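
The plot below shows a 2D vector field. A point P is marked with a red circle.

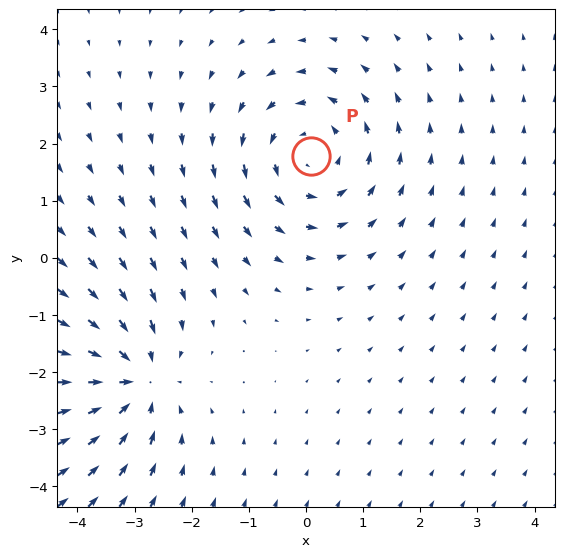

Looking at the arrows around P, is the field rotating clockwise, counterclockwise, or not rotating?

Near P at (0.1, 1.8) the arrows circulate counterclockwise. The curl (z-component) there is about +4; positive curl means counterclockwise rotation.

counterclockwise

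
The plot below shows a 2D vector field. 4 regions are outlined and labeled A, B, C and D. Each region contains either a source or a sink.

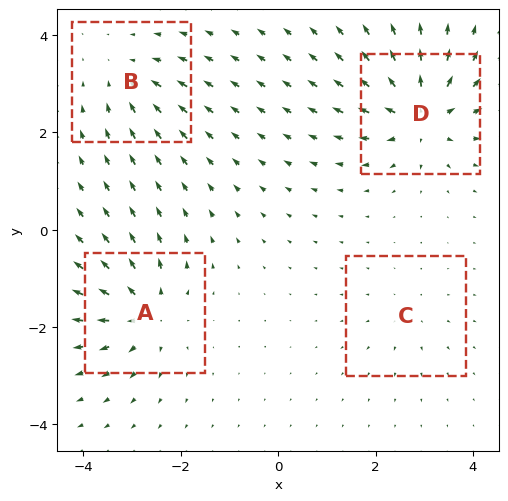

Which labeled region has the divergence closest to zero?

Divergence at each region's feature centre — A: about +6, B: about -4, C: about +3, D: about +8. Region C is closest to zero.

C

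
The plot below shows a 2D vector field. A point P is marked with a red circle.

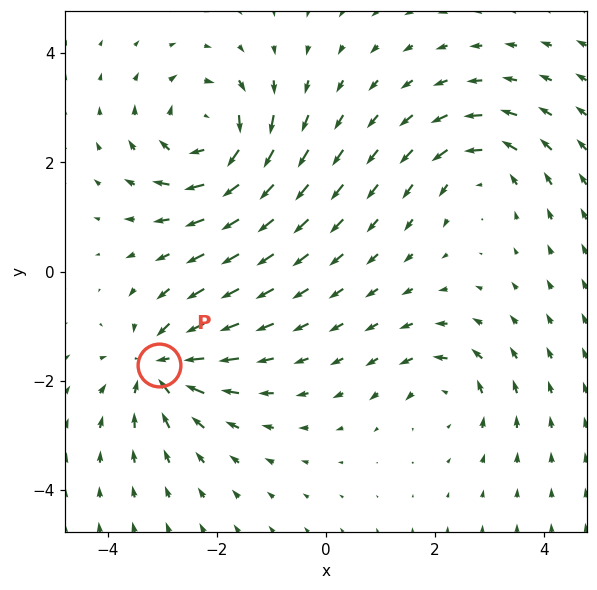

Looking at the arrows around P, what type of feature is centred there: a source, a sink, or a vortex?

At P (-3.1, -1.7) the arrows converge inward. Divergence about -5, curl ≈0 — negative divergence with near-zero curl is a sink.

sink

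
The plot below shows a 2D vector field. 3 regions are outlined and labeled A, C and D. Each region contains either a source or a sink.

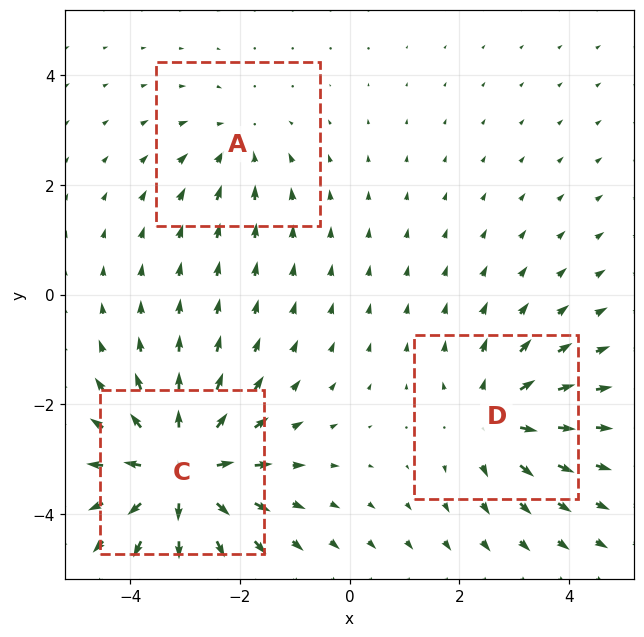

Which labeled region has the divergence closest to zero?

A

Divergence at each region's feature centre — A: about -2, C: about +6, D: about +3. Region A is closest to zero.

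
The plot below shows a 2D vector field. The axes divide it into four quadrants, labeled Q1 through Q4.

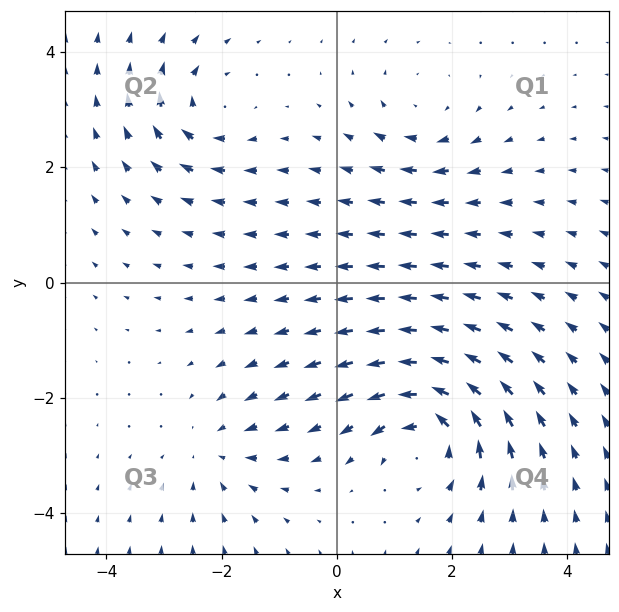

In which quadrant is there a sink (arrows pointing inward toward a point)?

The sink sits at approximately (-2.1, -2.9), which lies in quadrant Q3. The divergence there is about -3, negative as expected for a sink.

Q3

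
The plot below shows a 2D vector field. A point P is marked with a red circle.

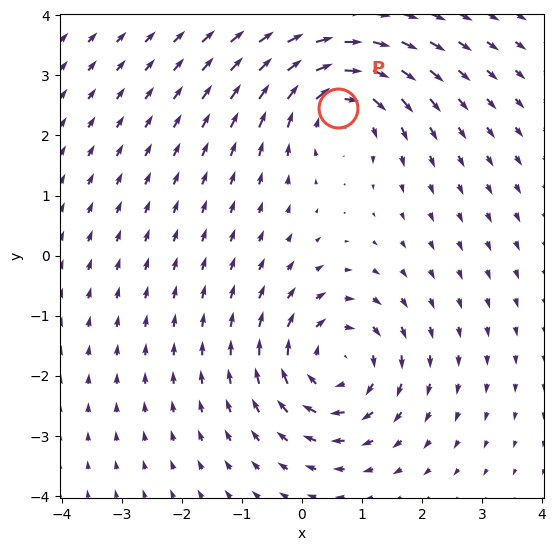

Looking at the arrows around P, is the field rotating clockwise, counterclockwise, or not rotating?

Near P at (0.6, 2.5) the arrows circulate clockwise. The curl (z-component) there is about -3; negative curl means clockwise rotation.

clockwise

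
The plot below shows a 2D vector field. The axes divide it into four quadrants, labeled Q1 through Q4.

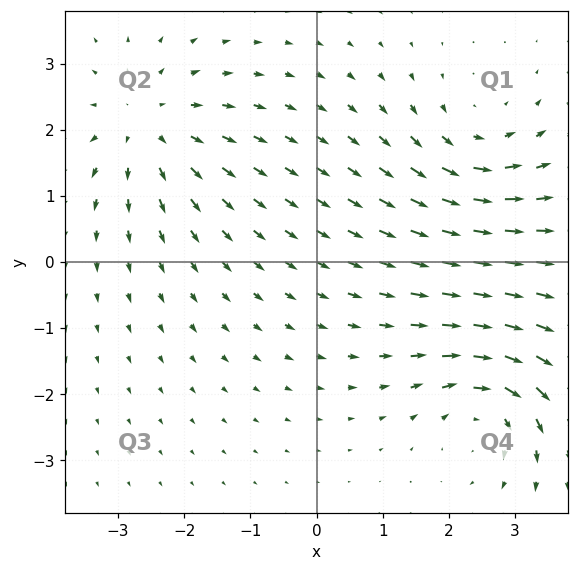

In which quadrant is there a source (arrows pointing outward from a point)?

The source sits at approximately (-2.6, 2.1), which lies in quadrant Q2. The divergence there is about +4, positive as expected for a source.

Q2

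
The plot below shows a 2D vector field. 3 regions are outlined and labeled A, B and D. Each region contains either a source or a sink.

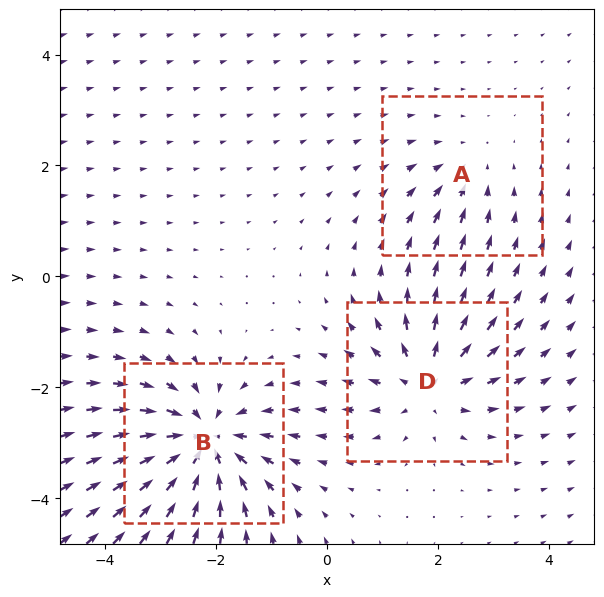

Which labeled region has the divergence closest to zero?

Divergence at each region's feature centre — A: about -2, B: about -5, D: about +4. Region A is closest to zero.

A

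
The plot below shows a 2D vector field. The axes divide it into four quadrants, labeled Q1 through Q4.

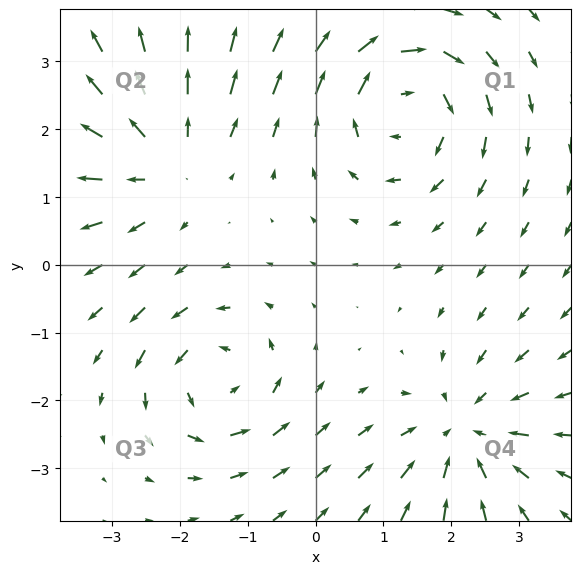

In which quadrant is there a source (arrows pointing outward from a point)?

Q2

The source sits at approximately (-2.2, 1.5), which lies in quadrant Q2. The divergence there is about +3, positive as expected for a source.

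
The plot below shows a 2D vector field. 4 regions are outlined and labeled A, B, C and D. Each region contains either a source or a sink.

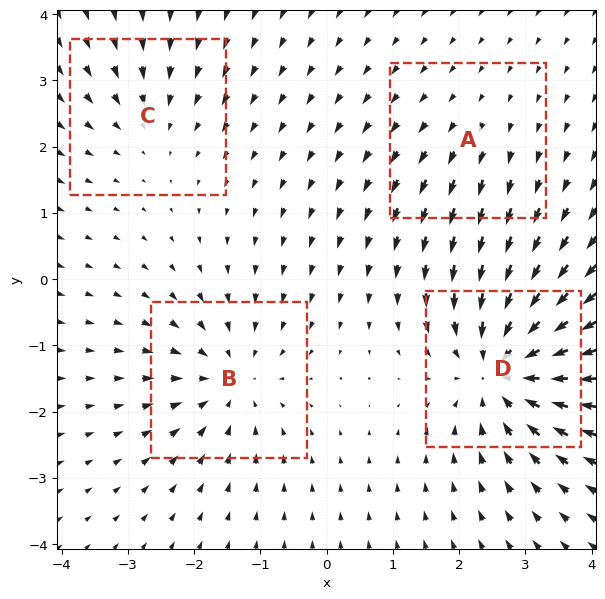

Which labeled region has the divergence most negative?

Divergence at each region's feature centre — A: about +2, B: about -5, C: about -3, D: about -7. Region D is most negative.

D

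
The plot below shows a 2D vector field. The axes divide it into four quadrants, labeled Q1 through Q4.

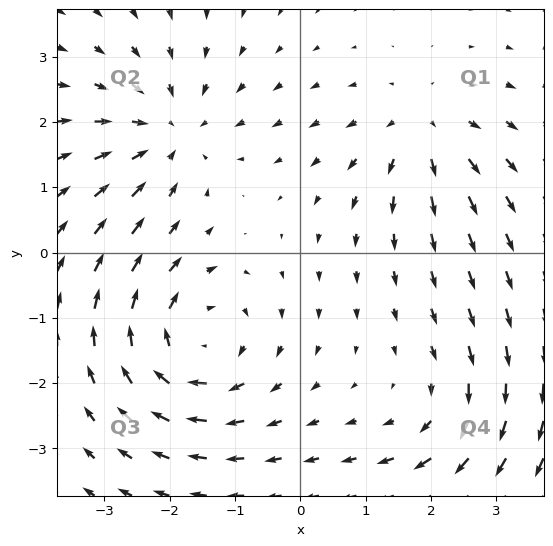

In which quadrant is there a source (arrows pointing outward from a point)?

The source sits at approximately (1.9, 1.9), which lies in quadrant Q1. The divergence there is about +4, positive as expected for a source.

Q1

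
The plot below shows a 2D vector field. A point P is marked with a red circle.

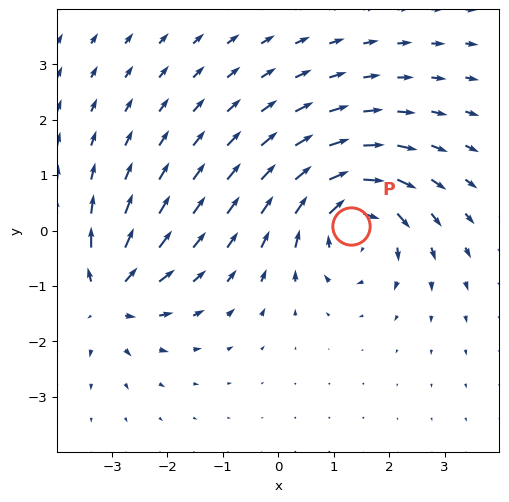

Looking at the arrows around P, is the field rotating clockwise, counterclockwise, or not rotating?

Near P at (1.3, 0.1) the arrows circulate clockwise. The curl (z-component) there is about -6; negative curl means clockwise rotation.

clockwise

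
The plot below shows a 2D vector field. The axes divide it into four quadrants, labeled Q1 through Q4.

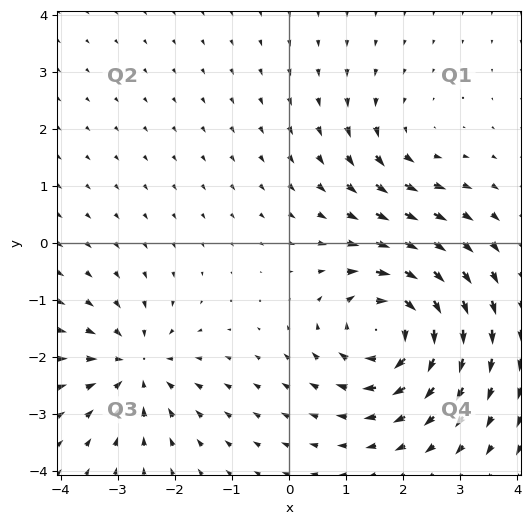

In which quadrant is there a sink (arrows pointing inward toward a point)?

The sink sits at approximately (-2.7, -2.2), which lies in quadrant Q3. The divergence there is about -4, negative as expected for a sink.

Q3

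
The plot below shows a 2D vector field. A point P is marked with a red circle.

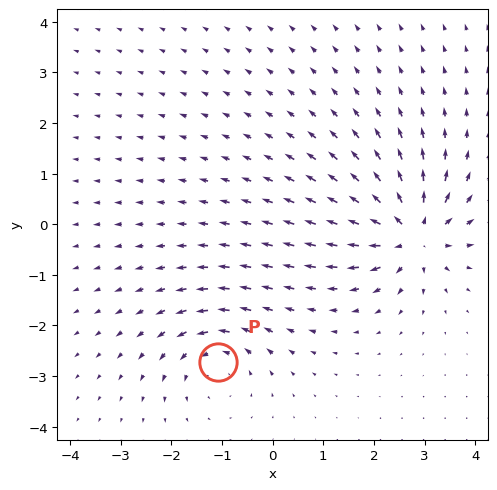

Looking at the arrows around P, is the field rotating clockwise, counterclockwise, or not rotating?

counterclockwise

Near P at (-1.1, -2.7) the arrows circulate counterclockwise. The curl (z-component) there is about +4; positive curl means counterclockwise rotation.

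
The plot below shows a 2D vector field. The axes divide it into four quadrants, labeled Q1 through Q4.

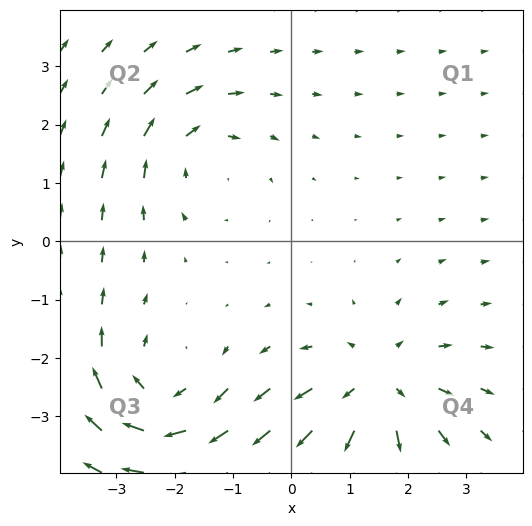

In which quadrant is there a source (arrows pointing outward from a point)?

Q4

The source sits at approximately (1.5, -2.5), which lies in quadrant Q4. The divergence there is about +4, positive as expected for a source.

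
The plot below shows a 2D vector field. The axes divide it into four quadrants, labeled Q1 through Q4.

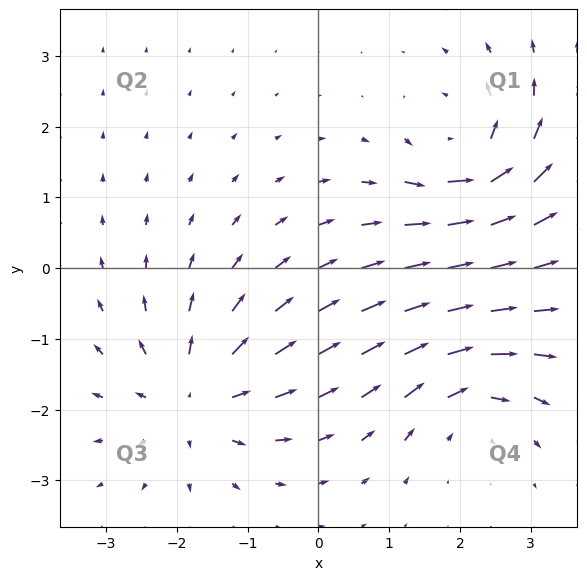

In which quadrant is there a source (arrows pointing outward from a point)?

The source sits at approximately (-1.7, -1.8), which lies in quadrant Q3. The divergence there is about +4, positive as expected for a source.

Q3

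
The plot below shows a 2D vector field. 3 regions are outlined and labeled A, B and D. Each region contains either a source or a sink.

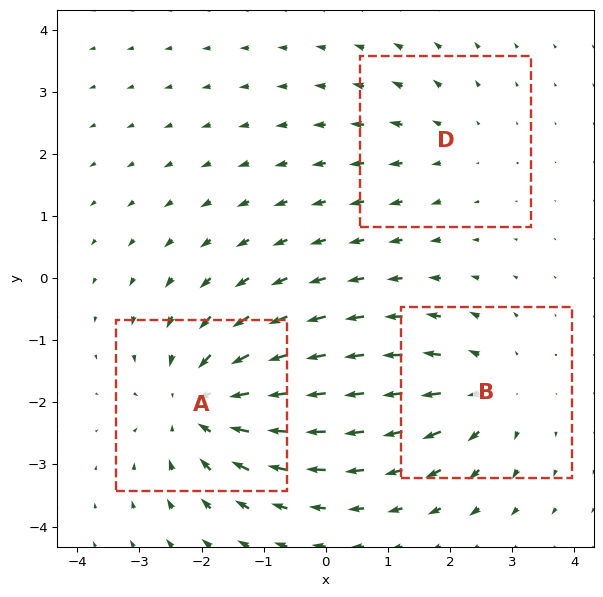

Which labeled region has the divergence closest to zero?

Divergence at each region's feature centre — A: about -4, B: about +3, D: about +2. Region D is closest to zero.

D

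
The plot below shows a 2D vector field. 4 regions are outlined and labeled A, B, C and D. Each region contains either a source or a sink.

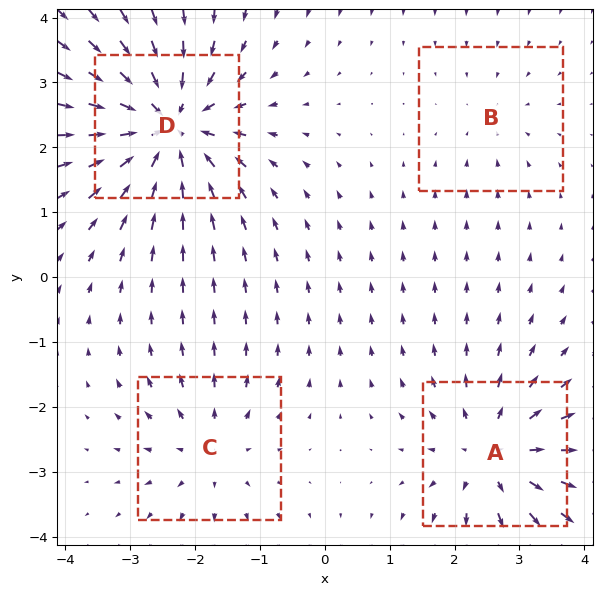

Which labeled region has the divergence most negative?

D

Divergence at each region's feature centre — A: about +5, B: about -2, C: about +4, D: about -8. Region D is most negative.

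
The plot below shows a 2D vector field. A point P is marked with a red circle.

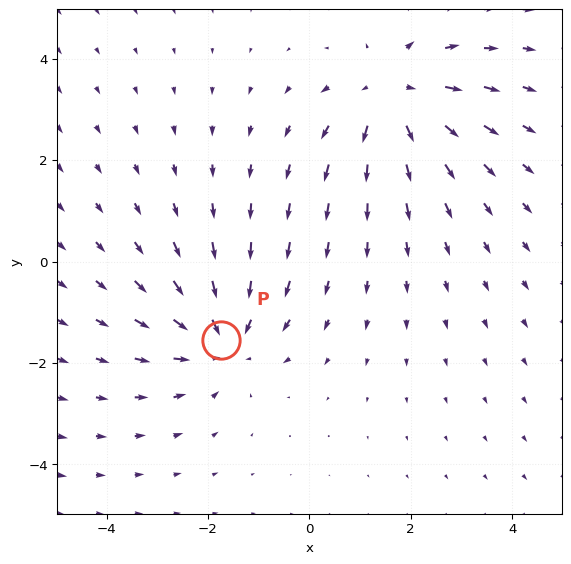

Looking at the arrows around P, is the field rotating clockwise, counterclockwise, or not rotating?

not rotating

Near P at (-1.7, -1.5) the arrows show no circulation. The curl there is ≈0.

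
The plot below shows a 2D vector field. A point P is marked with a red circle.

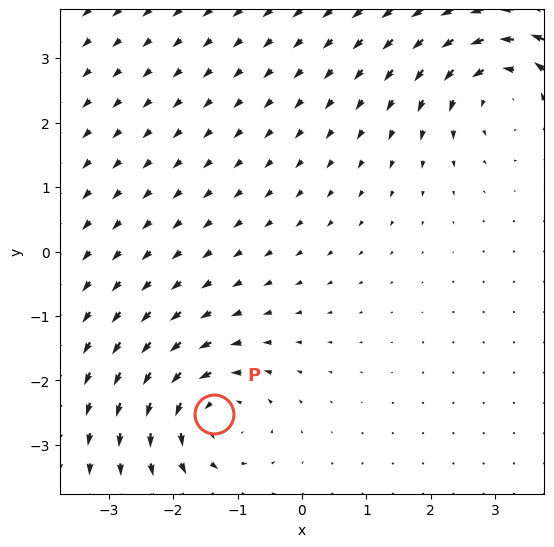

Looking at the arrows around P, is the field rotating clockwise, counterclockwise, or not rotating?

counterclockwise

Near P at (-1.4, -2.5) the arrows circulate counterclockwise. The curl (z-component) there is about +4; positive curl means counterclockwise rotation.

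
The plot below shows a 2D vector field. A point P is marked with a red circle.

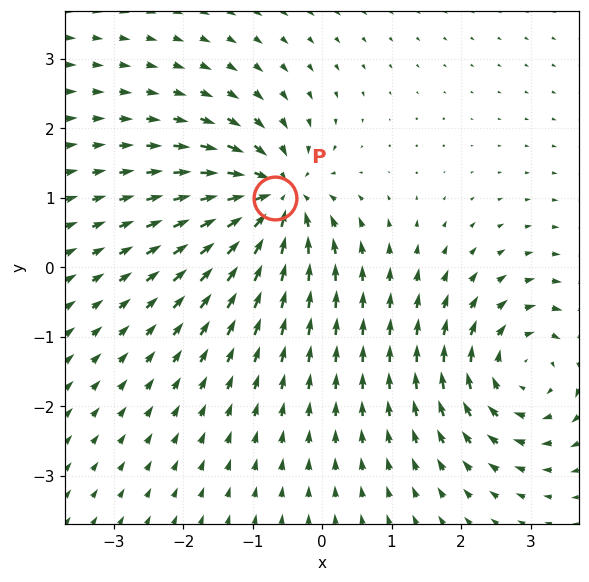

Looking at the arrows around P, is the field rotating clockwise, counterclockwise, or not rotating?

Near P at (-0.7, 1.0) the arrows show no circulation. The curl there is ≈0.

not rotating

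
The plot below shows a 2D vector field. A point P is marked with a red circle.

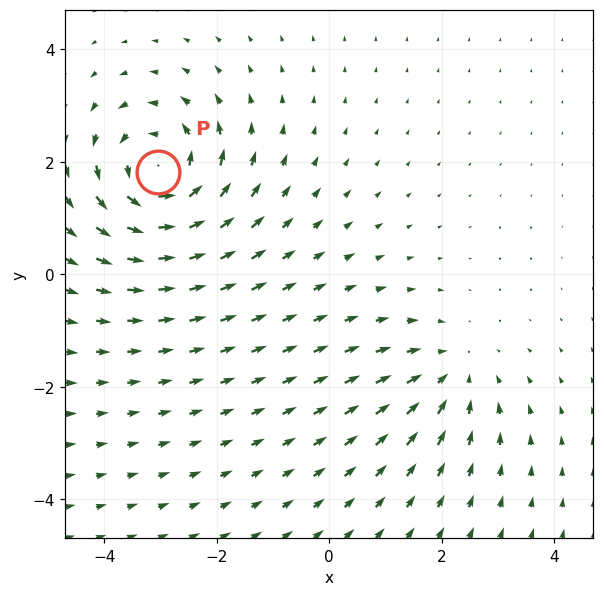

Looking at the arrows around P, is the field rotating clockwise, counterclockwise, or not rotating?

counterclockwise

Near P at (-3.0, 1.8) the arrows circulate counterclockwise. The curl (z-component) there is about +5; positive curl means counterclockwise rotation.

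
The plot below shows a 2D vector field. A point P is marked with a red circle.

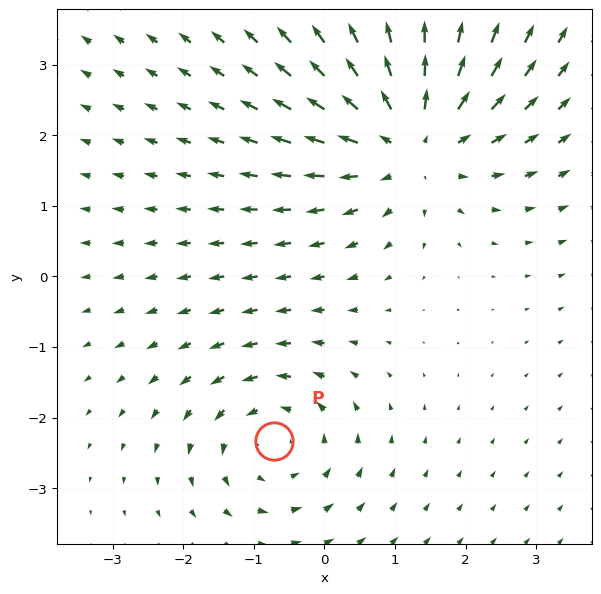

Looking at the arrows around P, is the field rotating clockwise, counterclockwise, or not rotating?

counterclockwise

Near P at (-0.7, -2.3) the arrows circulate counterclockwise. The curl (z-component) there is about +3; positive curl means counterclockwise rotation.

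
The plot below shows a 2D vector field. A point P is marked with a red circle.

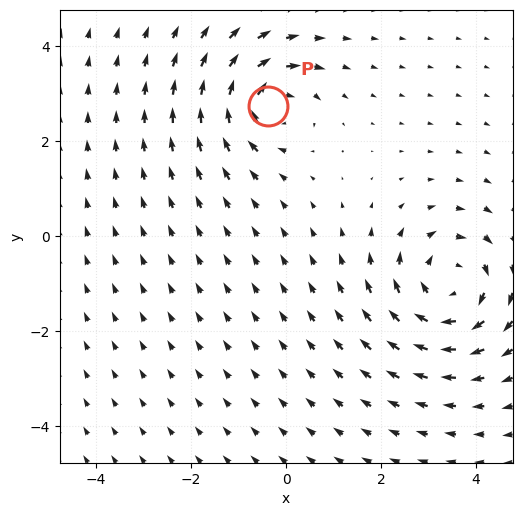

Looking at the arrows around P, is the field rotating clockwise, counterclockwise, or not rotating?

clockwise

Near P at (-0.4, 2.7) the arrows circulate clockwise. The curl (z-component) there is about -5; negative curl means clockwise rotation.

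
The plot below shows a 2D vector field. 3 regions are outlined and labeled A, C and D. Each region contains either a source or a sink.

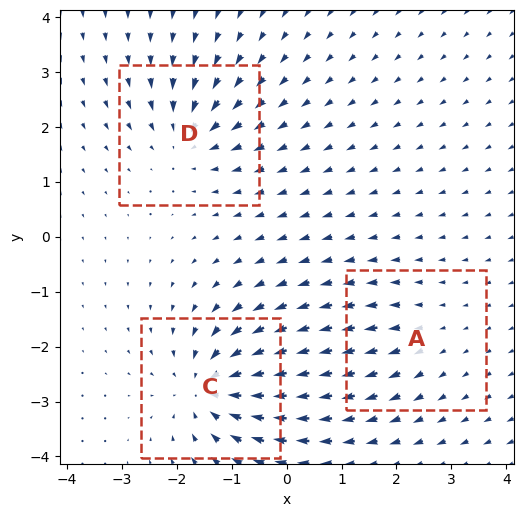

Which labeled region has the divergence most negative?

C

Divergence at each region's feature centre — A: about +2, C: about -6, D: about -4. Region C is most negative.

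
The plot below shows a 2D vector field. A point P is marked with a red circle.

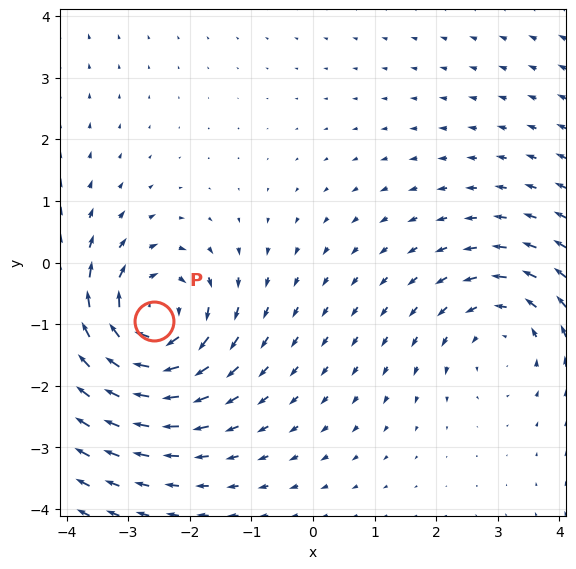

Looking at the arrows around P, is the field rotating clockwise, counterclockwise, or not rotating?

Near P at (-2.6, -0.9) the arrows circulate clockwise. The curl (z-component) there is about -5; negative curl means clockwise rotation.

clockwise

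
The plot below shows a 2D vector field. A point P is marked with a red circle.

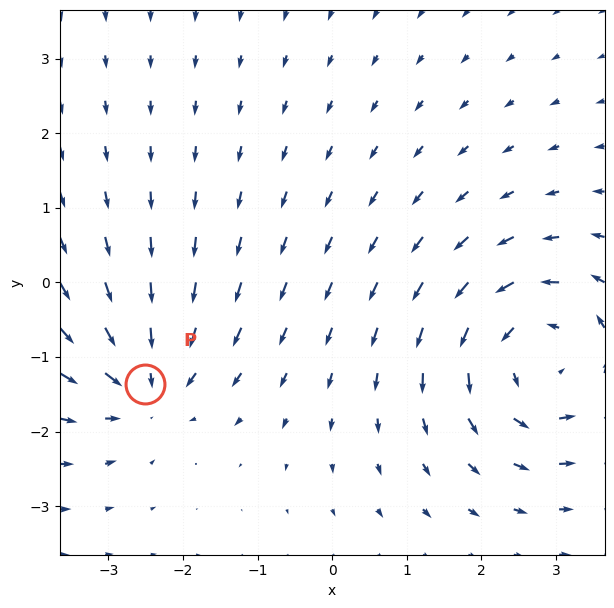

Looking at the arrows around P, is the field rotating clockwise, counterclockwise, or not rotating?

not rotating

Near P at (-2.5, -1.4) the arrows show no circulation. The curl there is ≈0.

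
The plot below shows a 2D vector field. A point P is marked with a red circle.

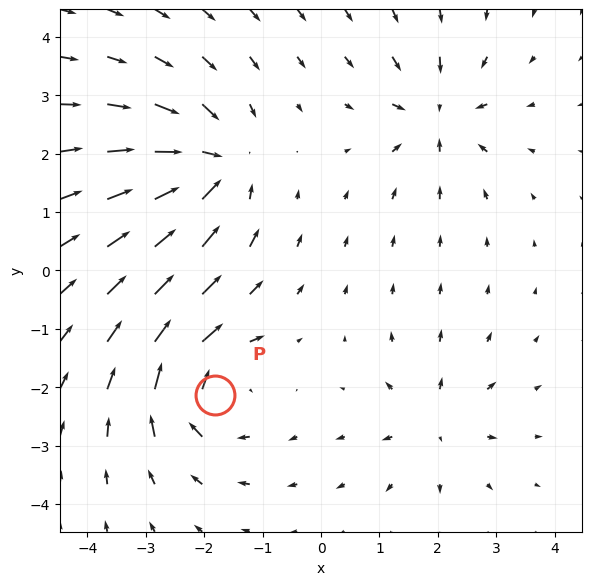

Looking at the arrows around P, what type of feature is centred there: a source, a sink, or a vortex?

vortex

At P (-1.8, -2.1) the arrows circulate clockwise. Divergence ≈0, curl about -6 — near-zero divergence with nonzero curl is a vortex.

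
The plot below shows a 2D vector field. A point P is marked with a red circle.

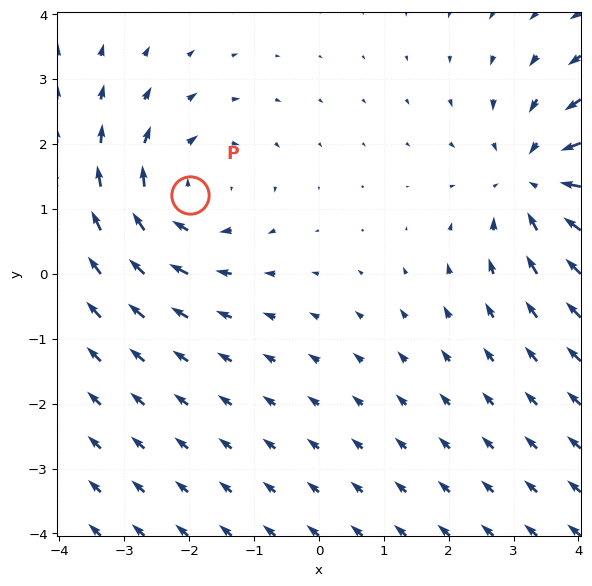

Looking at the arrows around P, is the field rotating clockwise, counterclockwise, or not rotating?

clockwise

Near P at (-2.0, 1.2) the arrows circulate clockwise. The curl (z-component) there is about -2; negative curl means clockwise rotation.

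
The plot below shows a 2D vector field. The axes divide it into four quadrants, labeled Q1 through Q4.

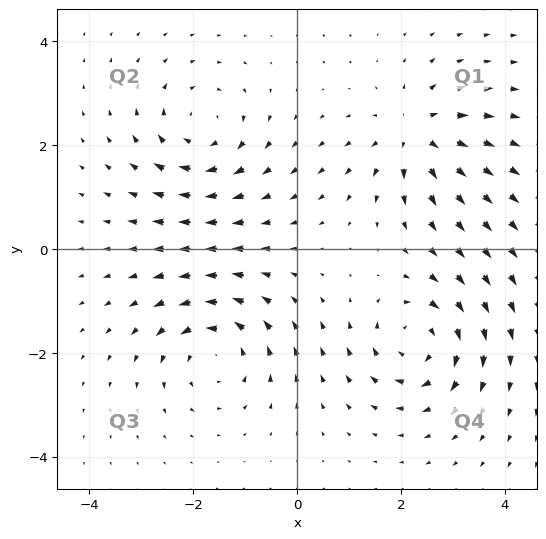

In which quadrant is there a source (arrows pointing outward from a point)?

The source sits at approximately (2.3, 2.2), which lies in quadrant Q1. The divergence there is about +5, positive as expected for a source.

Q1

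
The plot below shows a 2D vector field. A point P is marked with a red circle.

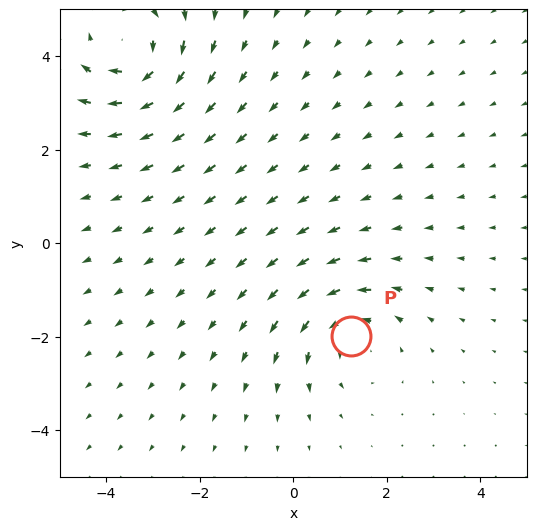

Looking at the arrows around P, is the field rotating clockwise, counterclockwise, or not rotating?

Near P at (1.2, -2.0) the arrows circulate counterclockwise. The curl (z-component) there is about +3; positive curl means counterclockwise rotation.

counterclockwise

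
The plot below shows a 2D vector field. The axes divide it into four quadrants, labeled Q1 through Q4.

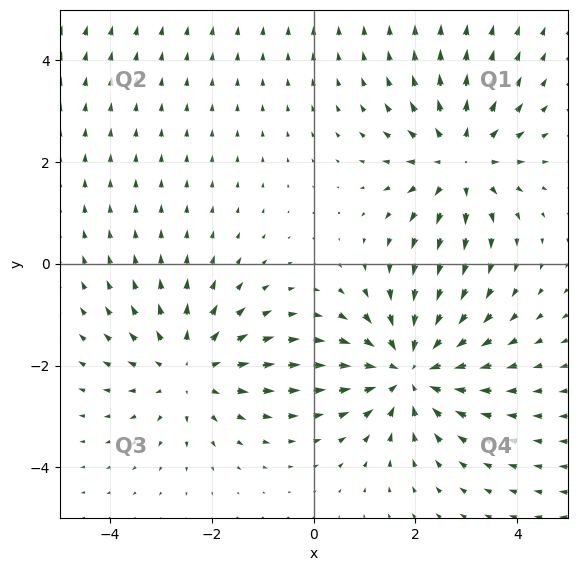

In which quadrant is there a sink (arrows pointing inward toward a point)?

Q4

The sink sits at approximately (1.9, -2.1), which lies in quadrant Q4. The divergence there is about -4, negative as expected for a sink.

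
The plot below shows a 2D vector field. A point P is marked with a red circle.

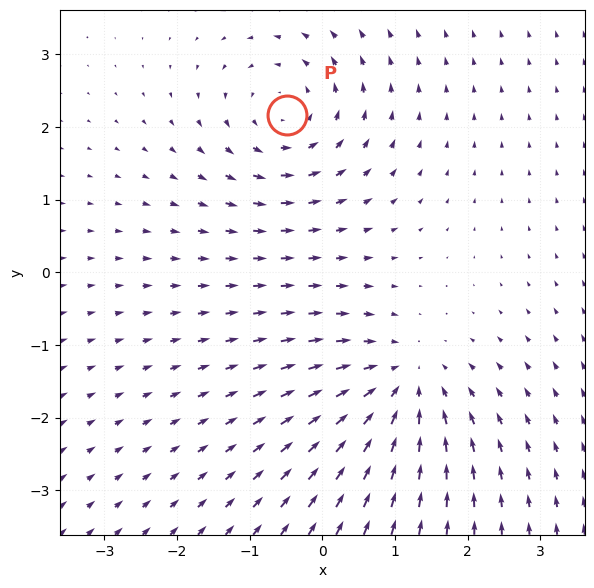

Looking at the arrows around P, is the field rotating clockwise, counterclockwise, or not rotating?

Near P at (-0.5, 2.2) the arrows circulate counterclockwise. The curl (z-component) there is about +4; positive curl means counterclockwise rotation.

counterclockwise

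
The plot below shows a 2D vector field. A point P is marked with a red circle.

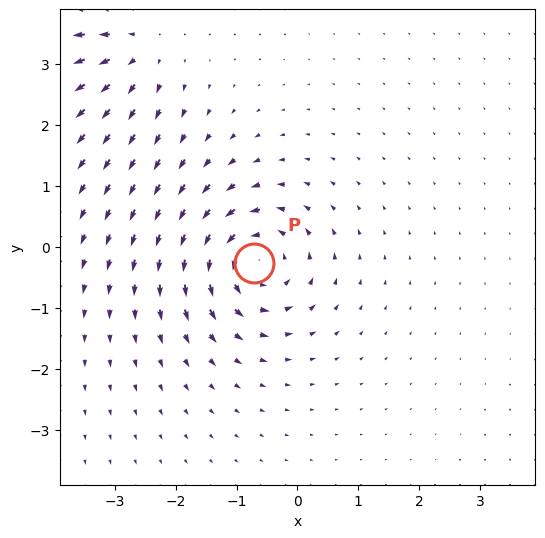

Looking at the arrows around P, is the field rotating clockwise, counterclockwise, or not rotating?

Near P at (-0.7, -0.3) the arrows circulate counterclockwise. The curl (z-component) there is about +6; positive curl means counterclockwise rotation.

counterclockwise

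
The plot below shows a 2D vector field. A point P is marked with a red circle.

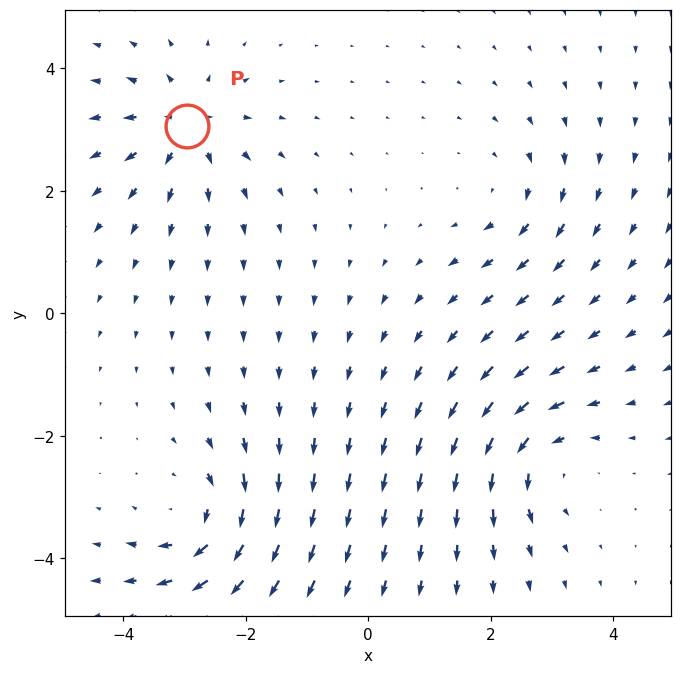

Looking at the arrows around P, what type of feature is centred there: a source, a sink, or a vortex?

source

At P (-3.0, 3.1) the arrows spread outward. Divergence about +6, curl ≈0 — positive divergence with near-zero curl is a source.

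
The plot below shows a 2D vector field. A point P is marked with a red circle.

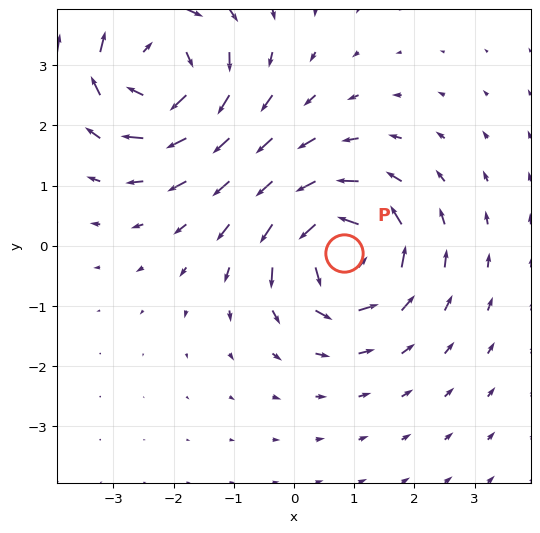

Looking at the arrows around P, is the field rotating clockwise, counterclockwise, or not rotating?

Near P at (0.8, -0.1) the arrows circulate counterclockwise. The curl (z-component) there is about +6; positive curl means counterclockwise rotation.

counterclockwise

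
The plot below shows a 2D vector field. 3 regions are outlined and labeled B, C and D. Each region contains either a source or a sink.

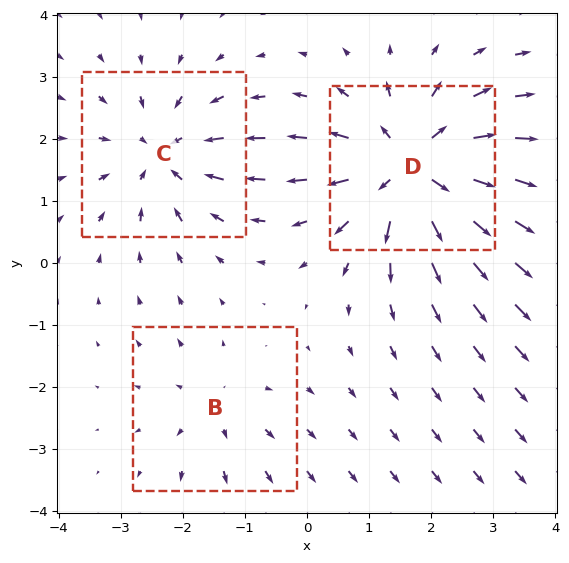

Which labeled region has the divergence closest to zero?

B

Divergence at each region's feature centre — B: about +2, C: about -3, D: about +5. Region B is closest to zero.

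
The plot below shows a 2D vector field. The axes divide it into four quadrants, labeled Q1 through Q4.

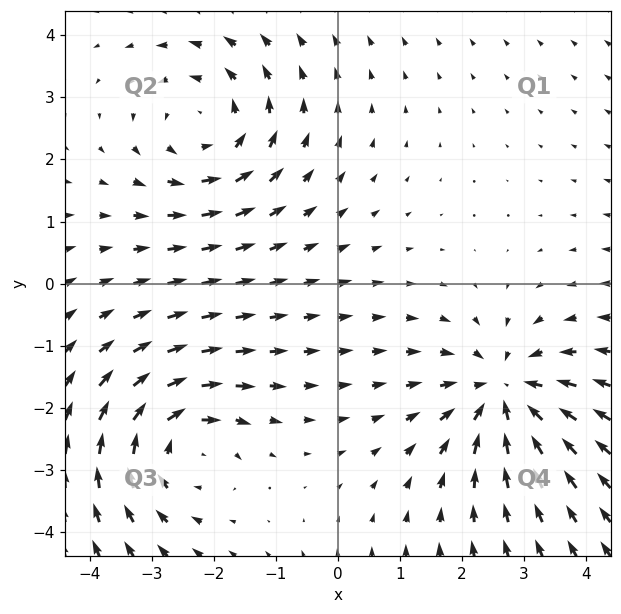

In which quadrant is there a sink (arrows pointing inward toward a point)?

The sink sits at approximately (2.7, -1.8), which lies in quadrant Q4. The divergence there is about -4, negative as expected for a sink.

Q4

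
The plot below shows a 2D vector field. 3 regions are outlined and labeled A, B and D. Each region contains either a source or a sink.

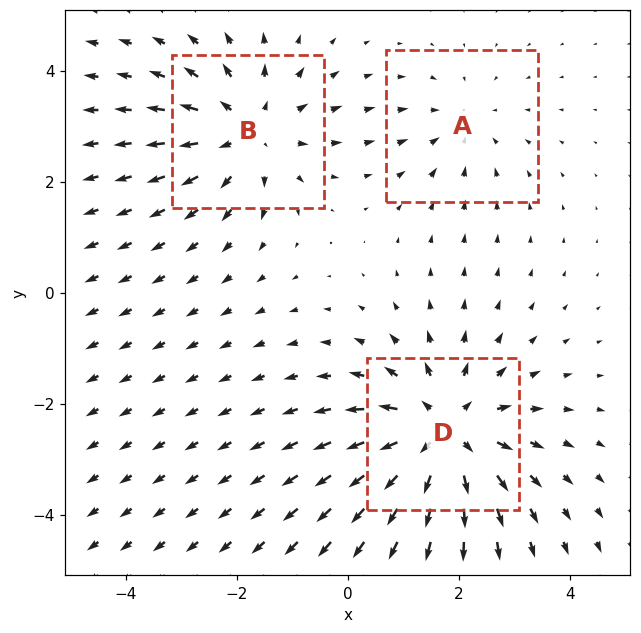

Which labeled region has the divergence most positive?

D

Divergence at each region's feature centre — A: about -2, B: about +3, D: about +4. Region D is most positive.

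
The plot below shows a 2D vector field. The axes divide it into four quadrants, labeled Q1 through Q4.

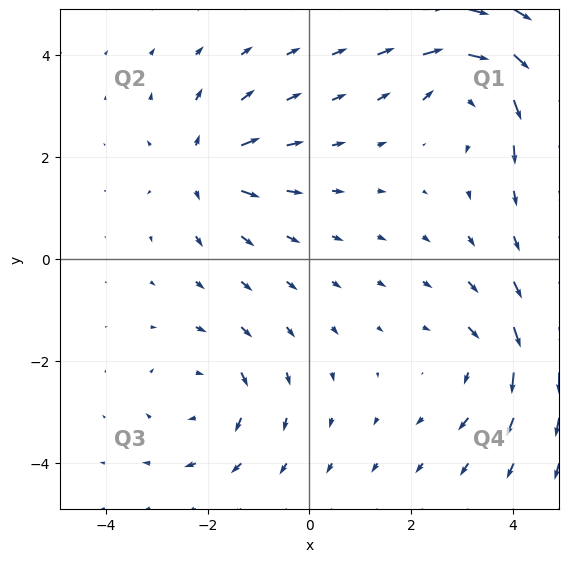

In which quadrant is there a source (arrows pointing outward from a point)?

The source sits at approximately (-2.1, 1.8), which lies in quadrant Q2. The divergence there is about +5, positive as expected for a source.

Q2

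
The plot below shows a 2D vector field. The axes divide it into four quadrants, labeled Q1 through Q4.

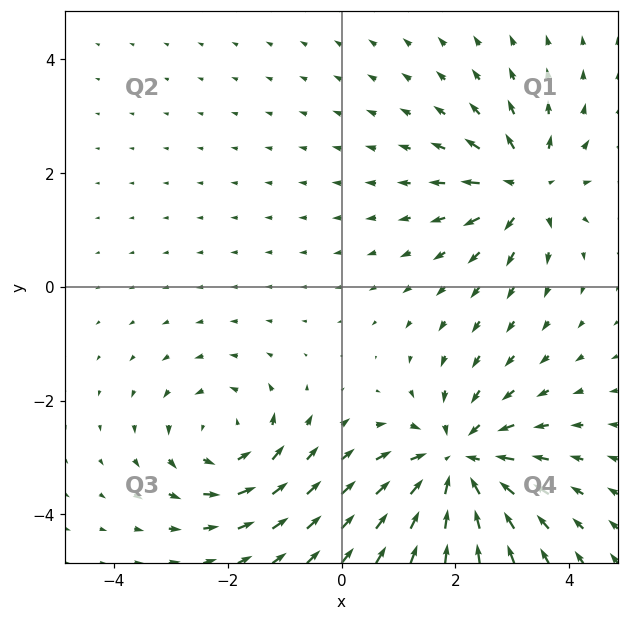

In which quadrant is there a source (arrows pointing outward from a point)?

Q1

The source sits at approximately (3.2, 1.8), which lies in quadrant Q1. The divergence there is about +4, positive as expected for a source.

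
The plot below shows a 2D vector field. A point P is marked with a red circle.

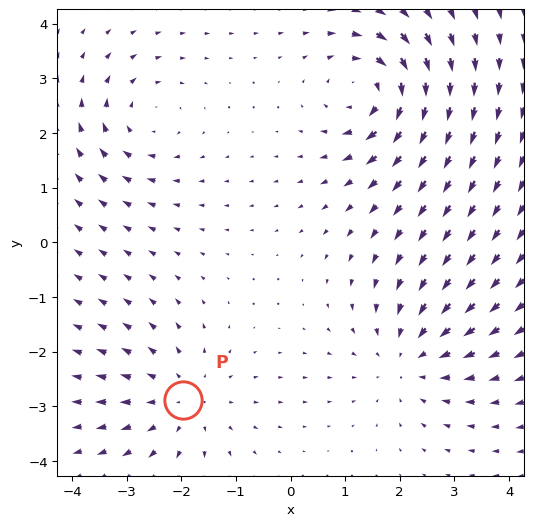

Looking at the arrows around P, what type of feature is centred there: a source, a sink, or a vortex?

At P (-2.0, -2.9) the arrows spread outward. Divergence about +4, curl ≈0 — positive divergence with near-zero curl is a source.

source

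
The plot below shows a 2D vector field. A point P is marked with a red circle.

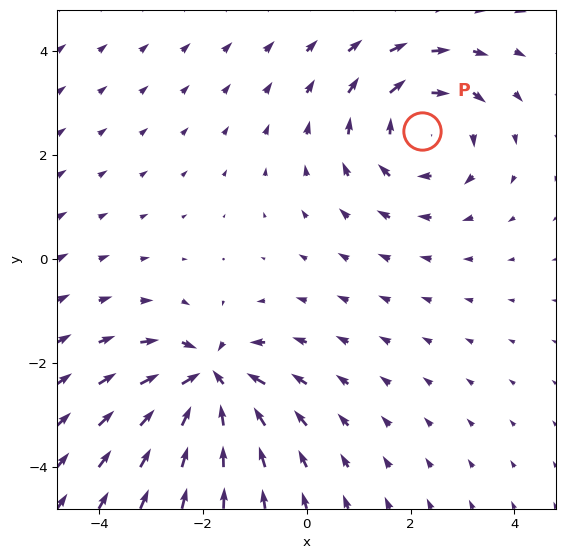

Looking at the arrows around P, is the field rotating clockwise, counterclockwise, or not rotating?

clockwise

Near P at (2.2, 2.5) the arrows circulate clockwise. The curl (z-component) there is about -3; negative curl means clockwise rotation.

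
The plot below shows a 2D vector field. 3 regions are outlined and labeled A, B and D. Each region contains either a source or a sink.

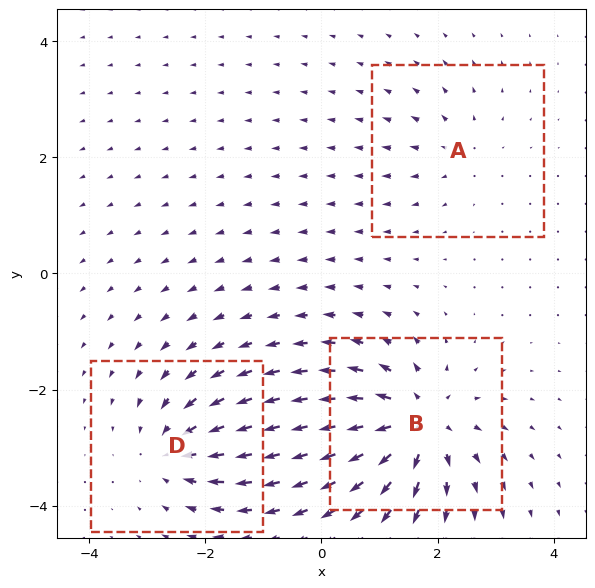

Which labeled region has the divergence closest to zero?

A

Divergence at each region's feature centre — A: about +2, B: about +6, D: about -4. Region A is closest to zero.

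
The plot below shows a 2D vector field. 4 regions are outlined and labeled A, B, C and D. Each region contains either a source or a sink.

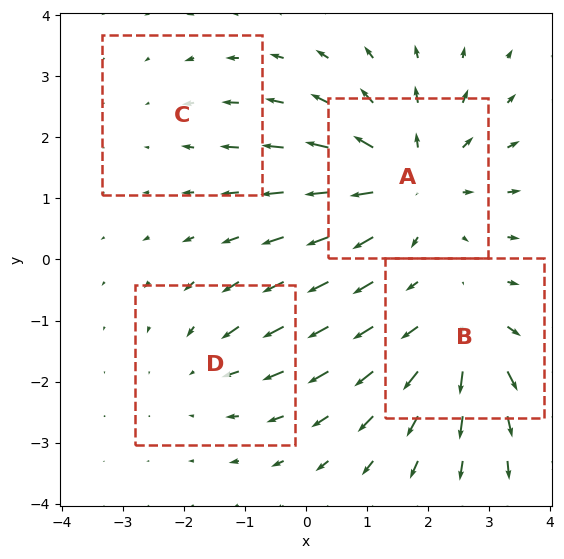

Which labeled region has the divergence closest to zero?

C

Divergence at each region's feature centre — A: about +6, B: about +5, C: about -2, D: about -3. Region C is closest to zero.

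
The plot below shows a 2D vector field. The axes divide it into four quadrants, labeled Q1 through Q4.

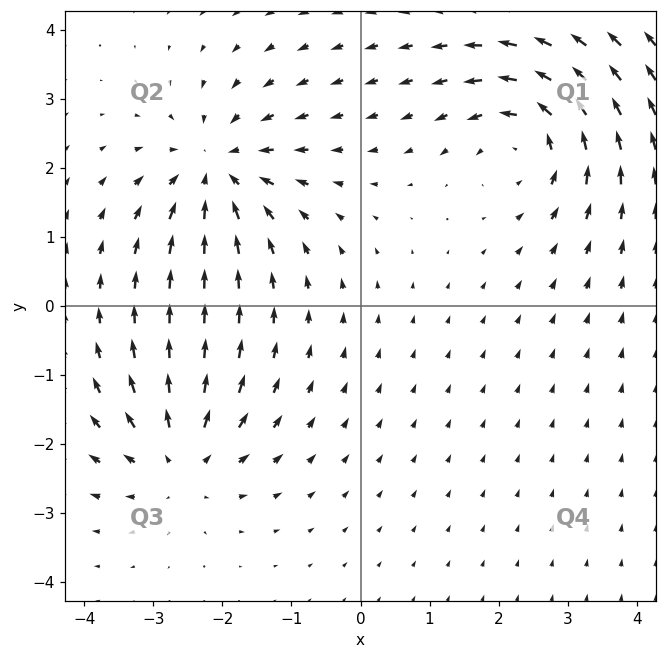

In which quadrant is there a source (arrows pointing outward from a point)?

Q3

The source sits at approximately (-2.6, -2.2), which lies in quadrant Q3. The divergence there is about +4, positive as expected for a source.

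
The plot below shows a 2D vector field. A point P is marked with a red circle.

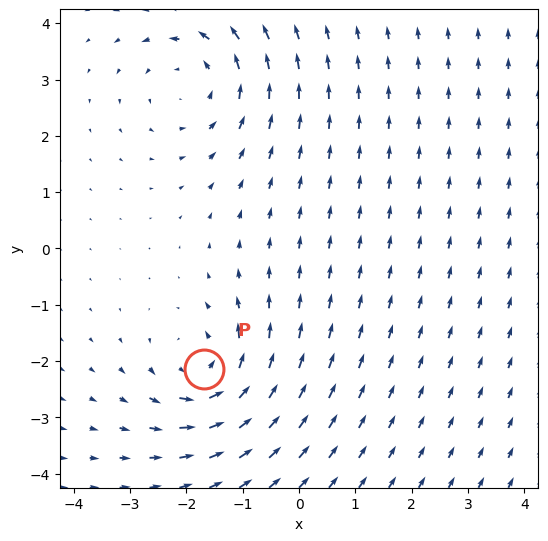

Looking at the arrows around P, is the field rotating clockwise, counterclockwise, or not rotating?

Near P at (-1.7, -2.1) the arrows circulate counterclockwise. The curl (z-component) there is about +4; positive curl means counterclockwise rotation.

counterclockwise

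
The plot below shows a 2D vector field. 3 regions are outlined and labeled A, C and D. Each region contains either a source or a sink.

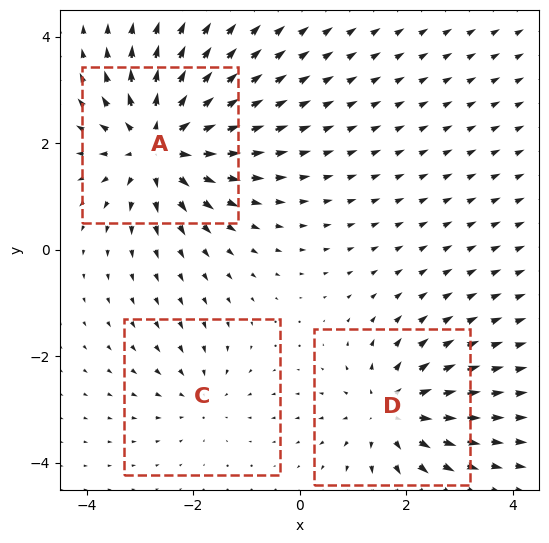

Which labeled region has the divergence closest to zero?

Divergence at each region's feature centre — A: about +5, C: about -2, D: about +4. Region C is closest to zero.

C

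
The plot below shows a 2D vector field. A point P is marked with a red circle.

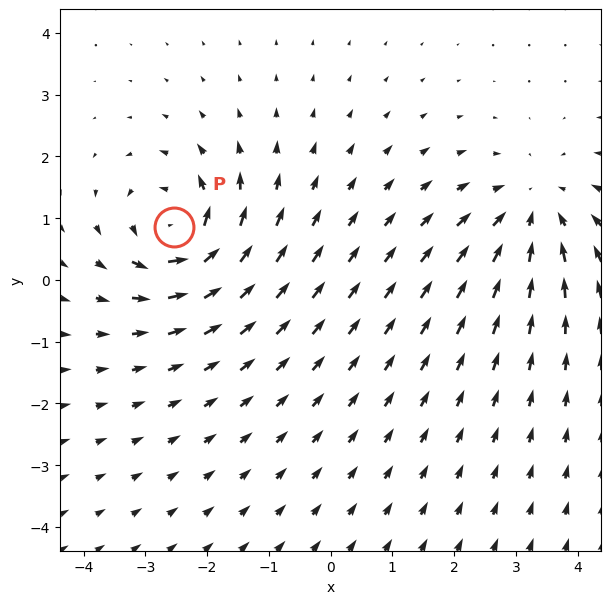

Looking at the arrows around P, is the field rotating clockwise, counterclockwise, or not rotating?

counterclockwise

Near P at (-2.5, 0.9) the arrows circulate counterclockwise. The curl (z-component) there is about +6; positive curl means counterclockwise rotation.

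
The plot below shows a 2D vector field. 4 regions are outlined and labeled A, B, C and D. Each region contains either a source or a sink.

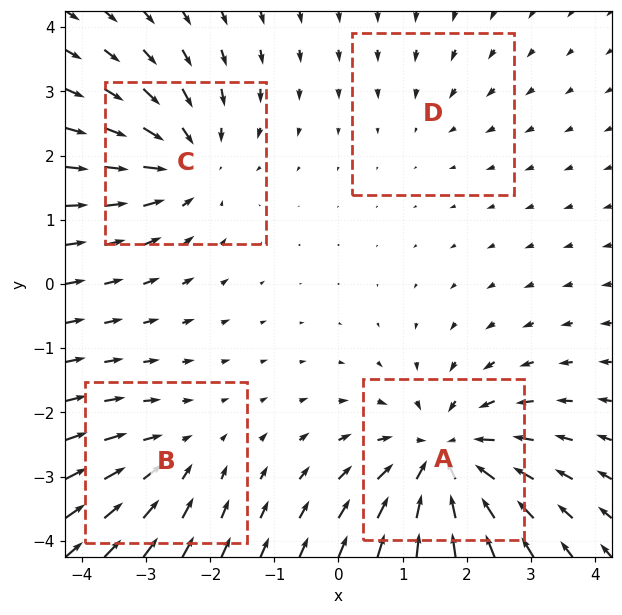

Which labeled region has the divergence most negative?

A

Divergence at each region's feature centre — A: about -6, B: about -3, C: about -5, D: about -2. Region A is most negative.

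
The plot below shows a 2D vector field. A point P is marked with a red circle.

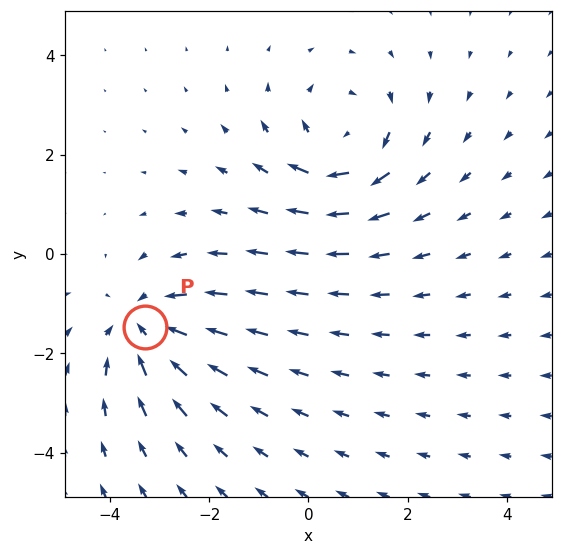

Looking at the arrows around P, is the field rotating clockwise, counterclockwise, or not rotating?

not rotating

Near P at (-3.3, -1.5) the arrows show no circulation. The curl there is ≈0.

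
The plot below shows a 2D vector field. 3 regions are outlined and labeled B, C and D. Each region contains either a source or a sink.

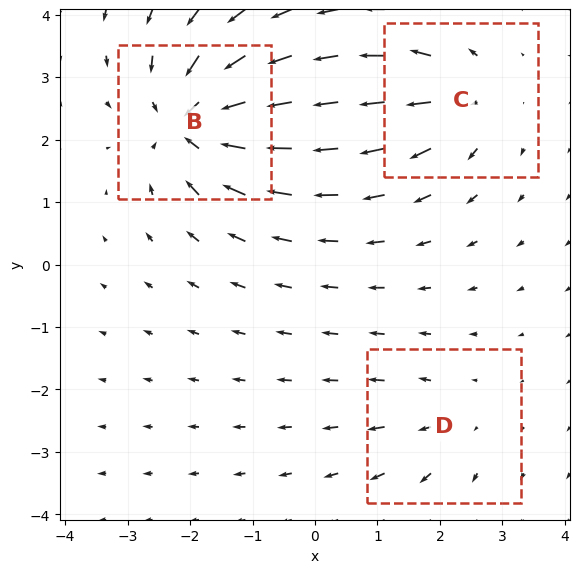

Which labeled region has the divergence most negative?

Divergence at each region's feature centre — B: about -6, C: about +4, D: about +2. Region B is most negative.

B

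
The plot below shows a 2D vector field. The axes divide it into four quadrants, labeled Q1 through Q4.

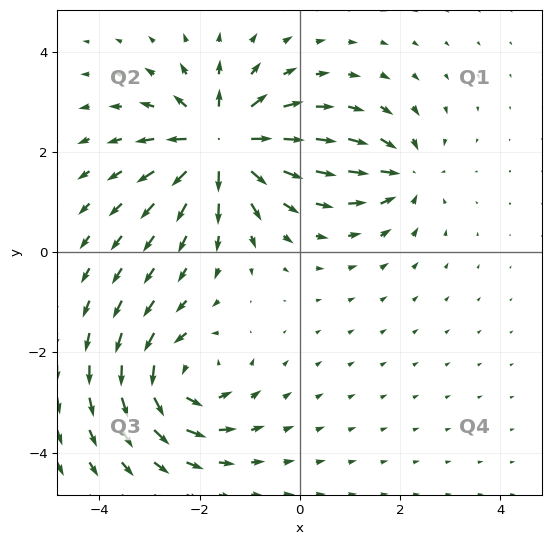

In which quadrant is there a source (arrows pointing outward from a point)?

The source sits at approximately (-1.6, 2.2), which lies in quadrant Q2. The divergence there is about +7, positive as expected for a source.

Q2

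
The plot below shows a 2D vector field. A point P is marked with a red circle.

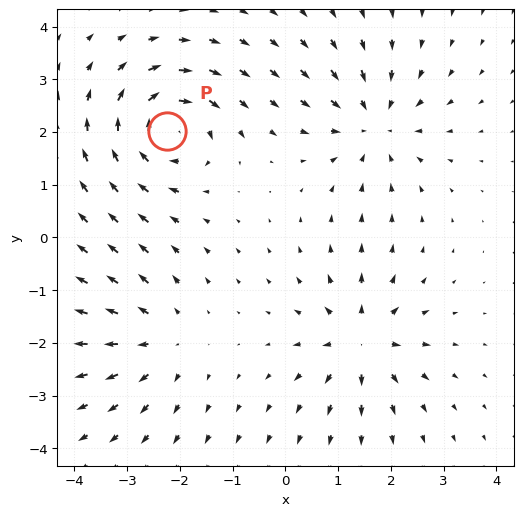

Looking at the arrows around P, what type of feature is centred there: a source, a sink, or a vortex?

vortex

At P (-2.2, 2.0) the arrows circulate clockwise. Divergence ≈0, curl about -5 — near-zero divergence with nonzero curl is a vortex.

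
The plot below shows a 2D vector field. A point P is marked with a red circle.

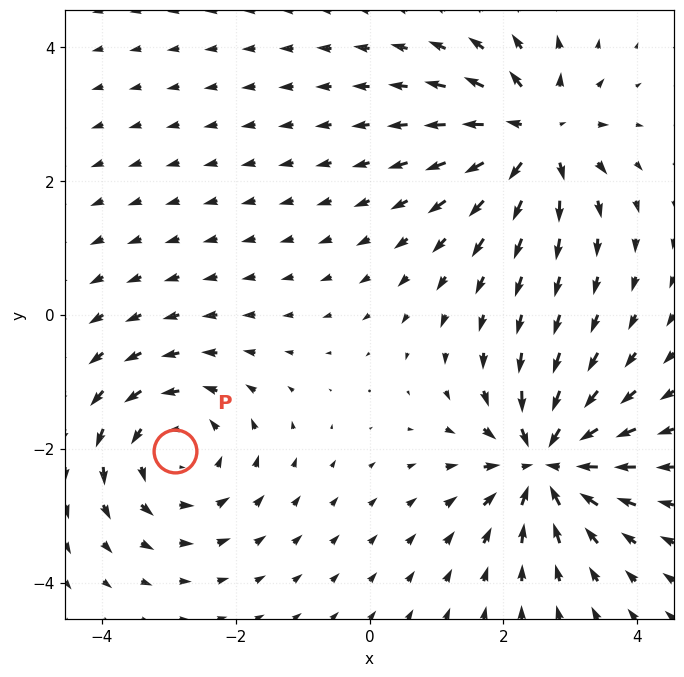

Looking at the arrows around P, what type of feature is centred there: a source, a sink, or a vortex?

At P (-2.9, -2.0) the arrows circulate counterclockwise. Divergence ≈0, curl about +4 — near-zero divergence with nonzero curl is a vortex.

vortex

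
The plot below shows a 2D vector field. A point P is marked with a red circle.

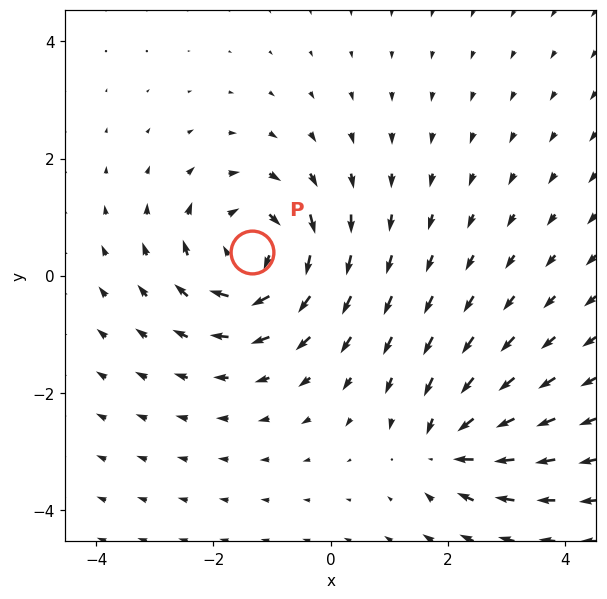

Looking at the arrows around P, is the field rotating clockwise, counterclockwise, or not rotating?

Near P at (-1.3, 0.4) the arrows circulate clockwise. The curl (z-component) there is about -4; negative curl means clockwise rotation.

clockwise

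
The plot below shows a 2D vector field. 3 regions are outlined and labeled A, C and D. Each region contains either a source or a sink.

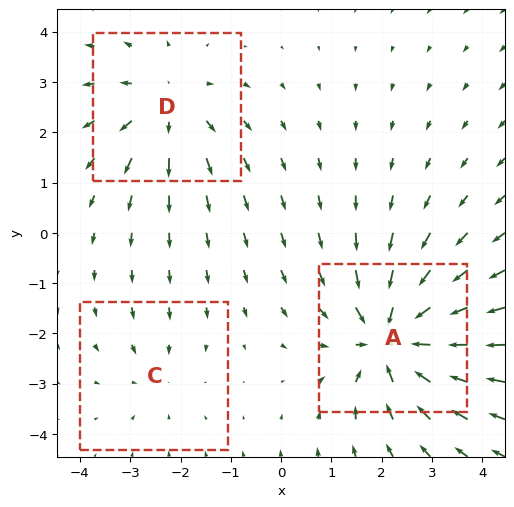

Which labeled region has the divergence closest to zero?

C

Divergence at each region's feature centre — A: about -5, C: about -2, D: about +3. Region C is closest to zero.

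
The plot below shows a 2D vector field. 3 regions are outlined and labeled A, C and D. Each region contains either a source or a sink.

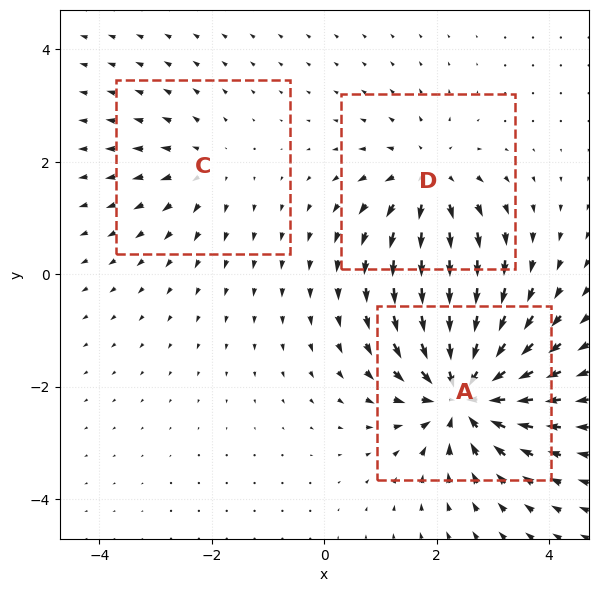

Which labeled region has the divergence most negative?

A

Divergence at each region's feature centre — A: about -6, C: about +2, D: about +3. Region A is most negative.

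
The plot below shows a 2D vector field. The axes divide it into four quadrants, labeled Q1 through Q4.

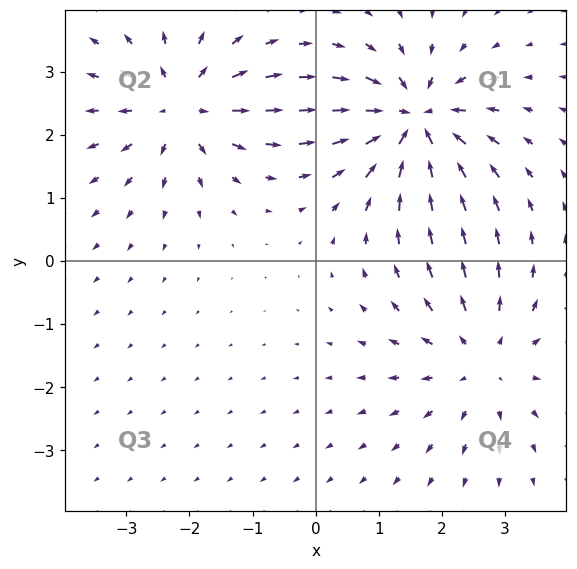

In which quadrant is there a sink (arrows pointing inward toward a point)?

Q1

The sink sits at approximately (1.6, 2.2), which lies in quadrant Q1. The divergence there is about -6, negative as expected for a sink.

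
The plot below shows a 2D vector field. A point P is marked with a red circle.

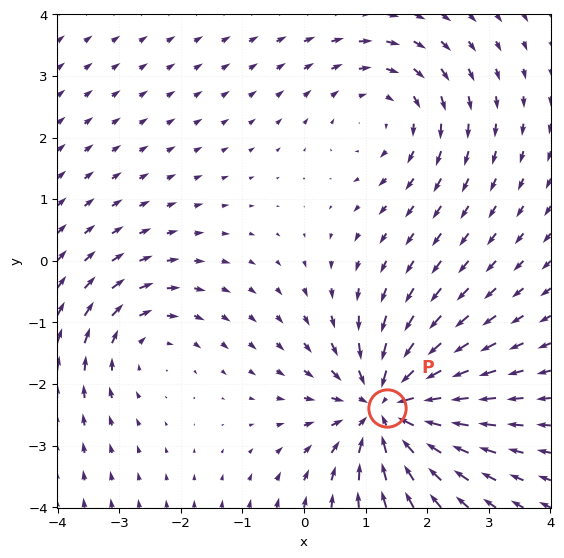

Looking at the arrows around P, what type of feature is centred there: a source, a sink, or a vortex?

sink

At P (1.3, -2.4) the arrows converge inward. Divergence about -6, curl ≈0 — negative divergence with near-zero curl is a sink.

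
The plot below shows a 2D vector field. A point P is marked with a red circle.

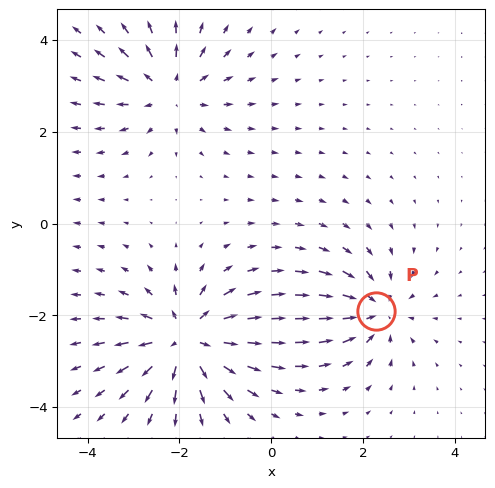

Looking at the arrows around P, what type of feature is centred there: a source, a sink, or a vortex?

At P (2.3, -1.9) the arrows converge inward. Divergence about -4, curl ≈0 — negative divergence with near-zero curl is a sink.

sink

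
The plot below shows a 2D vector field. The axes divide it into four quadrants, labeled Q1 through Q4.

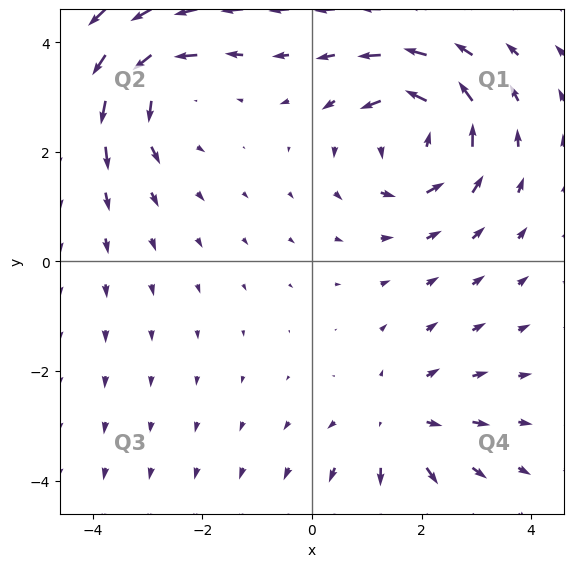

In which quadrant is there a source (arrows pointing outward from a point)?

Q4

The source sits at approximately (1.6, -3.0), which lies in quadrant Q4. The divergence there is about +2, positive as expected for a source.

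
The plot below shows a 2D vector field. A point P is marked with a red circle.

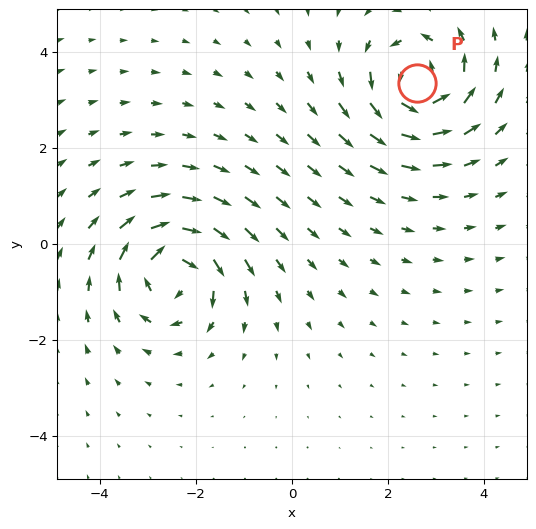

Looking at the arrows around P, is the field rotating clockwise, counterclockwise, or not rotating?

counterclockwise

Near P at (2.6, 3.4) the arrows circulate counterclockwise. The curl (z-component) there is about +7; positive curl means counterclockwise rotation.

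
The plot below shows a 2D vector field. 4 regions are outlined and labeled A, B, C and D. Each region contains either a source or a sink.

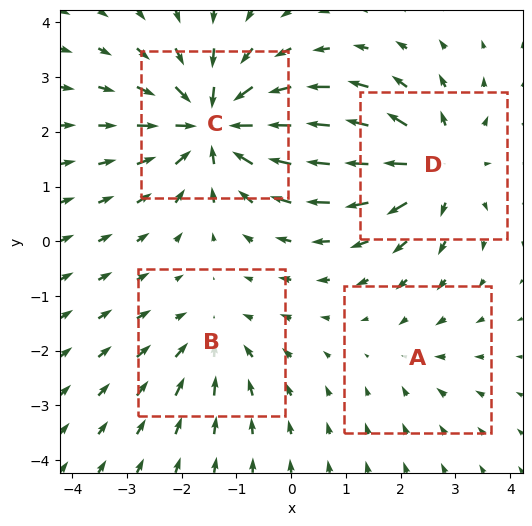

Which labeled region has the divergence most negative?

C

Divergence at each region's feature centre — A: about -2, B: about -3, C: about -7, D: about +5. Region C is most negative.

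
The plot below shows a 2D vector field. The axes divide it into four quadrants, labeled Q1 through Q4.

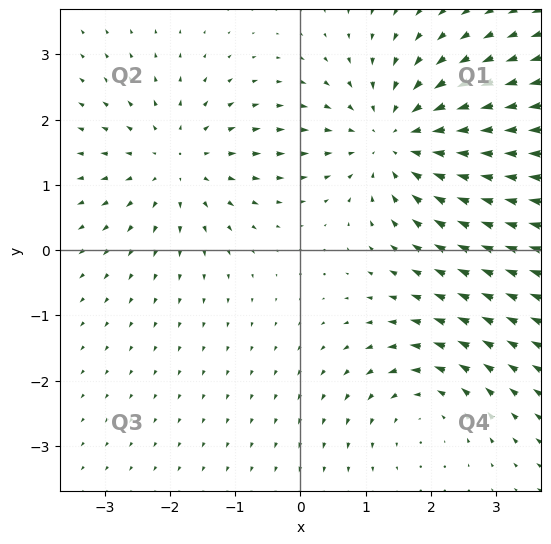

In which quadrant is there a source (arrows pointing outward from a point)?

The source sits at approximately (-1.9, 1.3), which lies in quadrant Q2. The divergence there is about +3, positive as expected for a source.

Q2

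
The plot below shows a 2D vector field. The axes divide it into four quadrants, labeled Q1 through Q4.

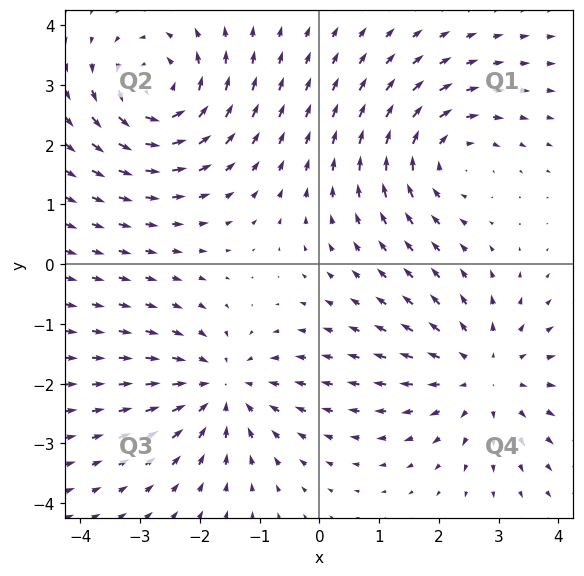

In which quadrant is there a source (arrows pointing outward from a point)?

The source sits at approximately (2.8, -1.8), which lies in quadrant Q4. The divergence there is about +4, positive as expected for a source.

Q4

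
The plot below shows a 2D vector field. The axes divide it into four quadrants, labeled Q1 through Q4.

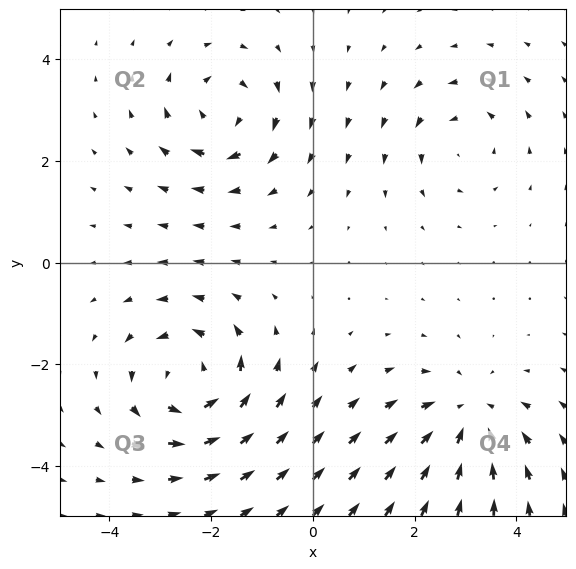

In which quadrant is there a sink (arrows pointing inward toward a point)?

Q4

The sink sits at approximately (3.0, -3.1), which lies in quadrant Q4. The divergence there is about -4, negative as expected for a sink.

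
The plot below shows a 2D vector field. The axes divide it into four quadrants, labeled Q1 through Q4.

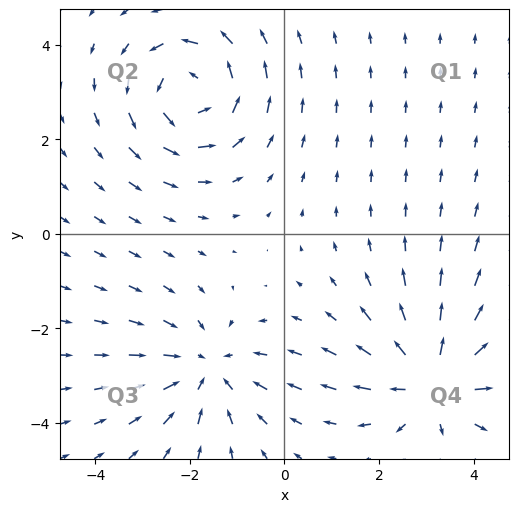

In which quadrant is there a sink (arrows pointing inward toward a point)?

Q3

The sink sits at approximately (-1.6, -2.9), which lies in quadrant Q3. The divergence there is about -3, negative as expected for a sink.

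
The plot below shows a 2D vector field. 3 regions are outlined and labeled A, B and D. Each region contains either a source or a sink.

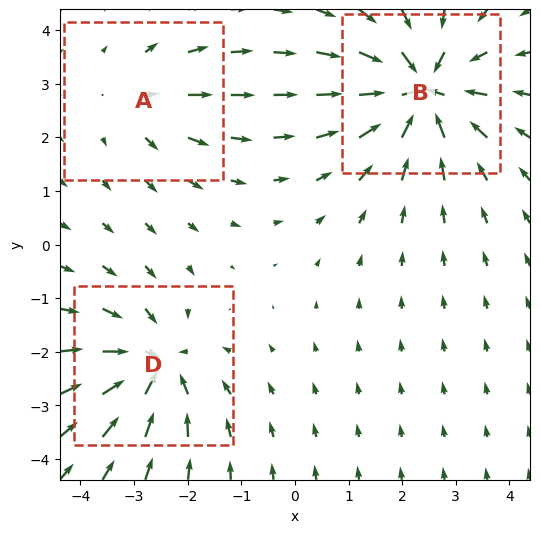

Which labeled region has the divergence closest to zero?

A

Divergence at each region's feature centre — A: about +2, B: about -5, D: about -4. Region A is closest to zero.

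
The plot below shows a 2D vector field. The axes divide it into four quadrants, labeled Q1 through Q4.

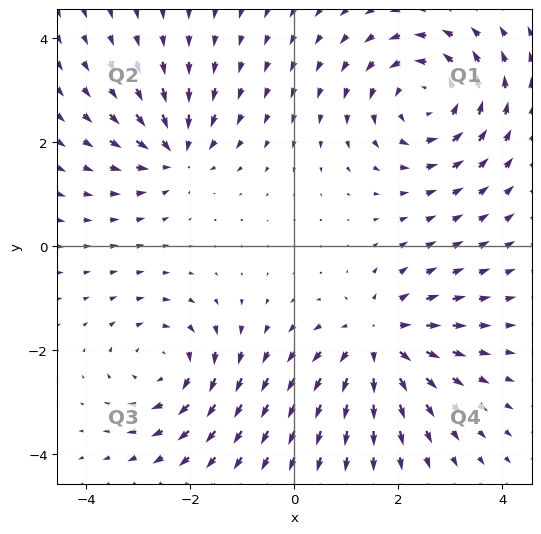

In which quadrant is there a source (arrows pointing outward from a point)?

The source sits at approximately (1.6, -1.8), which lies in quadrant Q4. The divergence there is about +4, positive as expected for a source.

Q4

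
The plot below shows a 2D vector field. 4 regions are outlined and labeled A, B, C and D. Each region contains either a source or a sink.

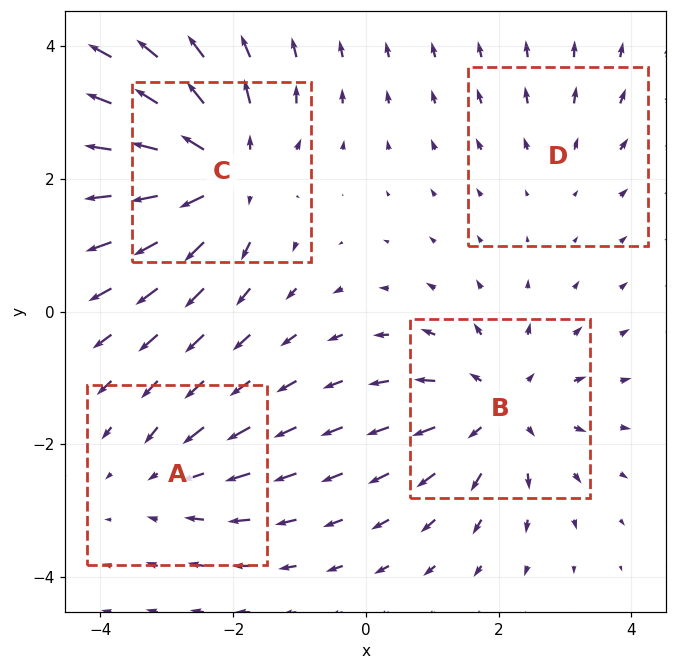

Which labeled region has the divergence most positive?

Divergence at each region's feature centre — A: about -3, B: about +5, C: about +7, D: about +2. Region C is most positive.

C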